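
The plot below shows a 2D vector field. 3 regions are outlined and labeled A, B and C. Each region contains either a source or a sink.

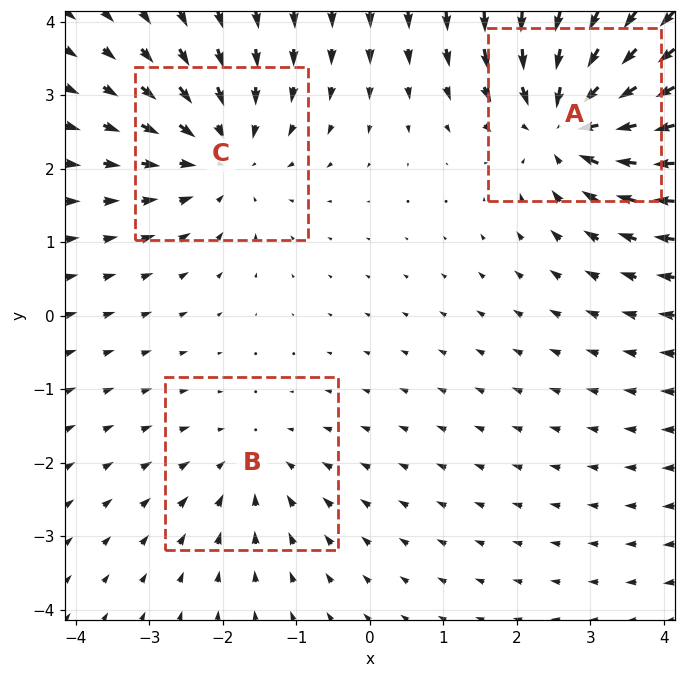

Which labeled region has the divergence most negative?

A

Divergence at each region's feature centre — A: about -4, B: about -2, C: about -3. Region A is most negative.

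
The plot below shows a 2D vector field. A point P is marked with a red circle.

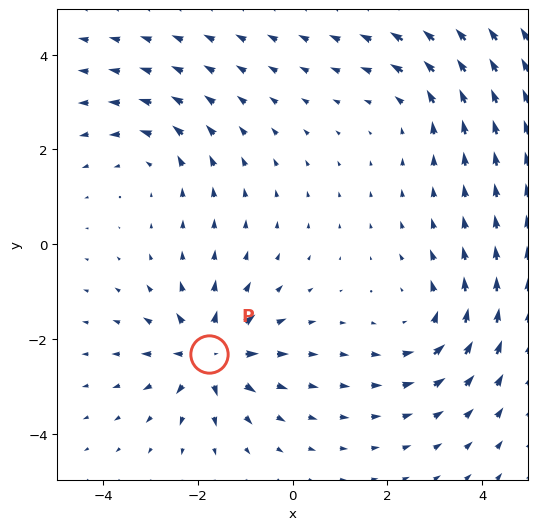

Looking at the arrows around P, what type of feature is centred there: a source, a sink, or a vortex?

source

At P (-1.8, -2.3) the arrows spread outward. Divergence about +6, curl ≈0 — positive divergence with near-zero curl is a source.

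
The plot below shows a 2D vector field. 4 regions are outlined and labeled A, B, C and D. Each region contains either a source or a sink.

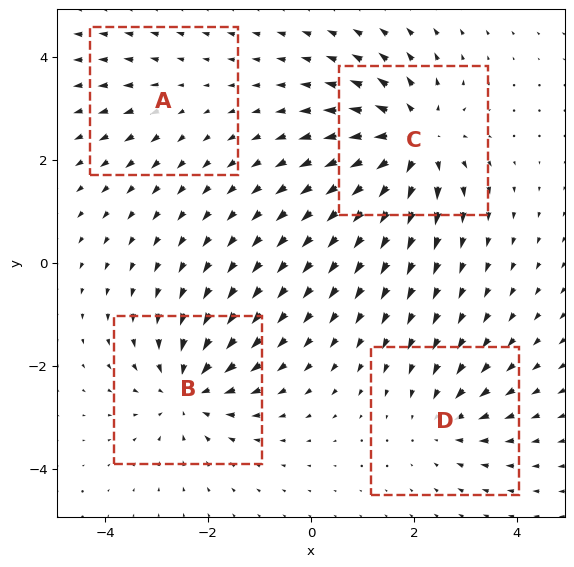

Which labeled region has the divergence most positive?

Divergence at each region's feature centre — A: about +2, B: about -5, C: about +7, D: about -4. Region C is most positive.

C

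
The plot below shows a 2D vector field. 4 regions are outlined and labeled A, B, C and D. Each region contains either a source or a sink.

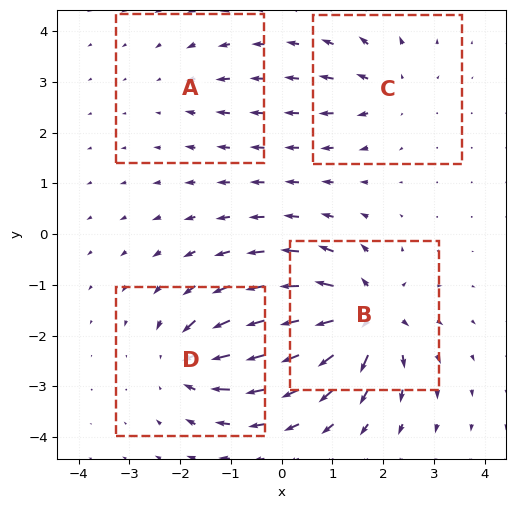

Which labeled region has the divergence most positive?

Divergence at each region's feature centre — A: about -2, B: about +8, C: about +4, D: about -6. Region B is most positive.

B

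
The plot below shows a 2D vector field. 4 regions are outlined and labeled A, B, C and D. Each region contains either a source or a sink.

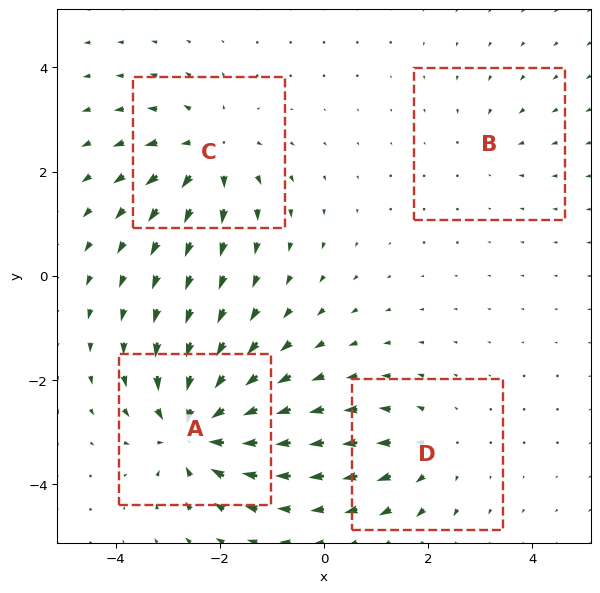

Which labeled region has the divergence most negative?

Divergence at each region's feature centre — A: about -8, B: about -2, C: about +6, D: about +4. Region A is most negative.

A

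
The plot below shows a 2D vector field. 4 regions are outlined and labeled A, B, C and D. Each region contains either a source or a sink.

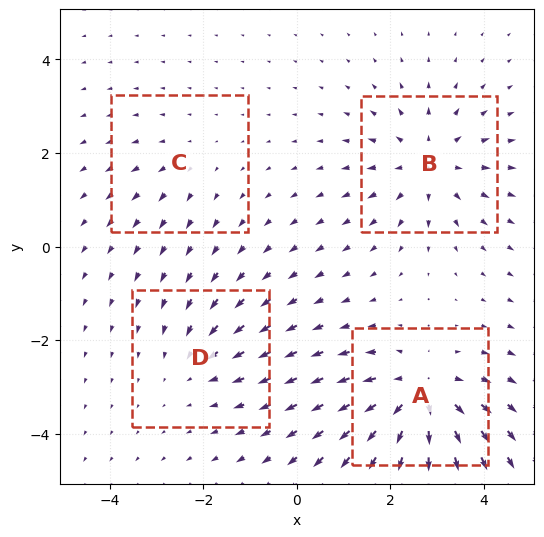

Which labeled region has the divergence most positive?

Divergence at each region's feature centre — A: about +6, B: about +5, C: about +2, D: about -3. Region A is most positive.

A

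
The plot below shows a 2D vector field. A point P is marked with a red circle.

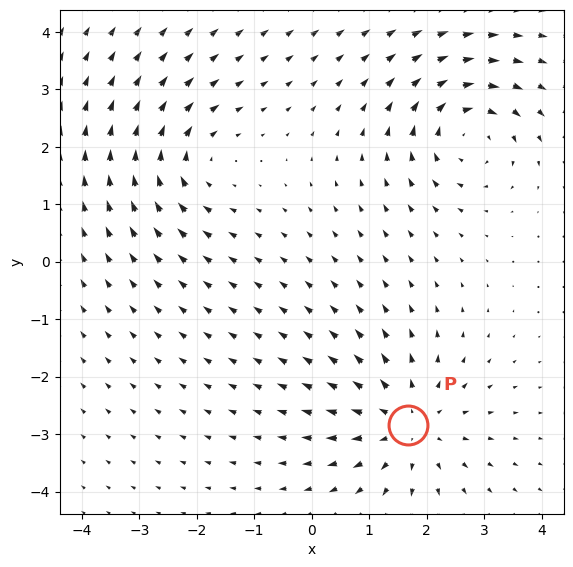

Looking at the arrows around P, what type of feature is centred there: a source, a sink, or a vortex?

source

At P (1.7, -2.8) the arrows spread outward. Divergence about +5, curl ≈0 — positive divergence with near-zero curl is a source.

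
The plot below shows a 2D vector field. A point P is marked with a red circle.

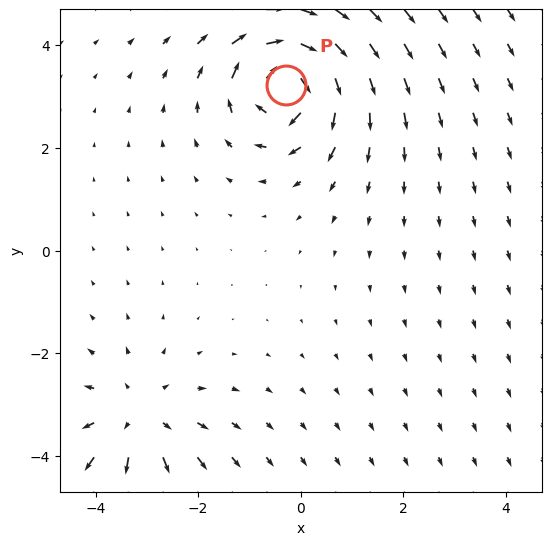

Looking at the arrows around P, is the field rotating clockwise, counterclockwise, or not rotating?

Near P at (-0.3, 3.2) the arrows circulate clockwise. The curl (z-component) there is about -7; negative curl means clockwise rotation.

clockwise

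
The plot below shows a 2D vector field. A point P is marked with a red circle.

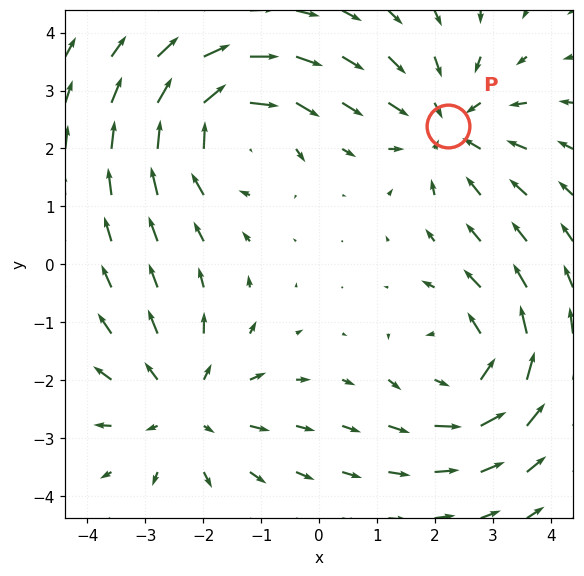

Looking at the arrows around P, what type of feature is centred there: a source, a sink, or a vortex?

At P (2.2, 2.4) the arrows converge inward. Divergence about -3, curl ≈0 — negative divergence with near-zero curl is a sink.

sink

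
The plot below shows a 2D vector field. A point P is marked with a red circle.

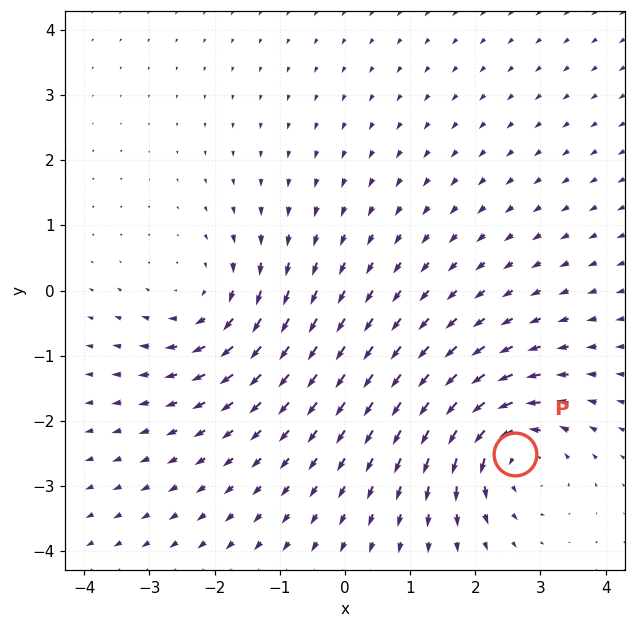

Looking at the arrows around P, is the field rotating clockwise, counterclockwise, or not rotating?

Near P at (2.6, -2.5) the arrows circulate counterclockwise. The curl (z-component) there is about +5; positive curl means counterclockwise rotation.

counterclockwise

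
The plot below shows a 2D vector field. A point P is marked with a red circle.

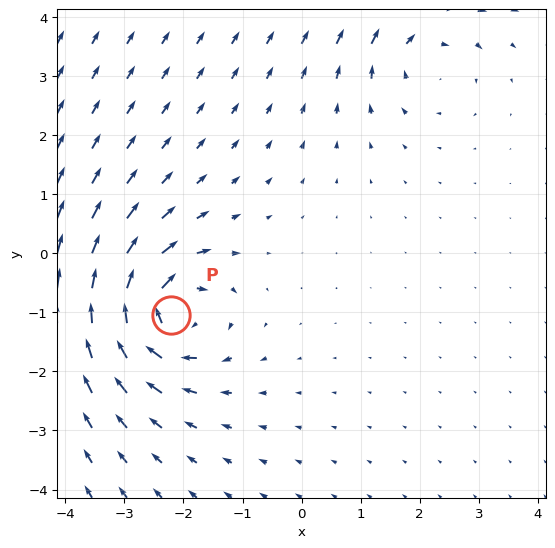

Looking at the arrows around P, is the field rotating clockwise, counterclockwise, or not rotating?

Near P at (-2.2, -1.0) the arrows circulate clockwise. The curl (z-component) there is about -7; negative curl means clockwise rotation.

clockwise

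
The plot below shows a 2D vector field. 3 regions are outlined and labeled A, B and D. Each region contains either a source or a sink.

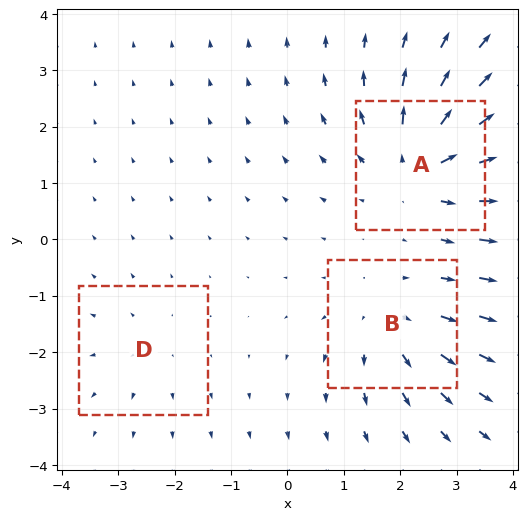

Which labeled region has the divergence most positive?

Divergence at each region's feature centre — A: about +5, B: about +3, D: about +2. Region A is most positive.

A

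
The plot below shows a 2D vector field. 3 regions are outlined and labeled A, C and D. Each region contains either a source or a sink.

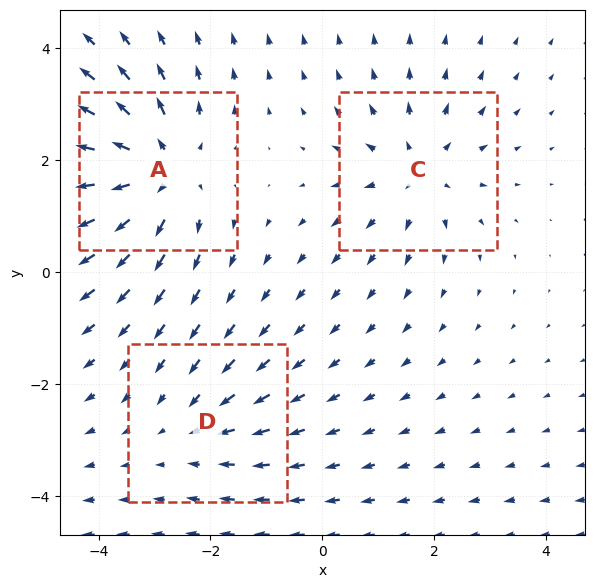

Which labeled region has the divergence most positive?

Divergence at each region's feature centre — A: about +5, C: about +3, D: about -2. Region A is most positive.

A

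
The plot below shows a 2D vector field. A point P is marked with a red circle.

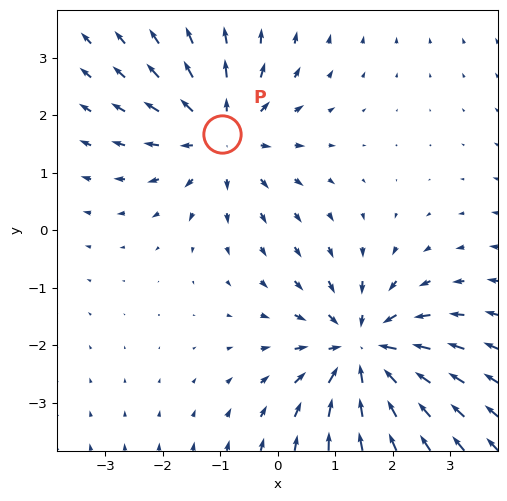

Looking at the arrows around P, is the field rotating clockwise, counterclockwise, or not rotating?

not rotating

Near P at (-1.0, 1.7) the arrows show no circulation. The curl there is ≈0.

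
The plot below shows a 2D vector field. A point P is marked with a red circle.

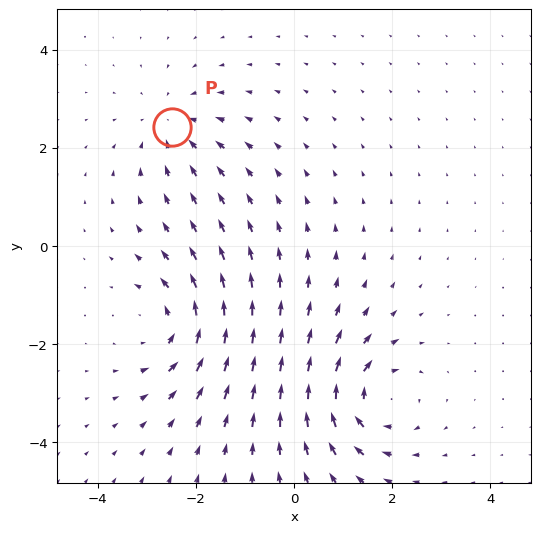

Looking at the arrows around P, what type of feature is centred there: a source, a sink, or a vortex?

At P (-2.5, 2.4) the arrows converge inward. Divergence about -4, curl ≈0 — negative divergence with near-zero curl is a sink.

sink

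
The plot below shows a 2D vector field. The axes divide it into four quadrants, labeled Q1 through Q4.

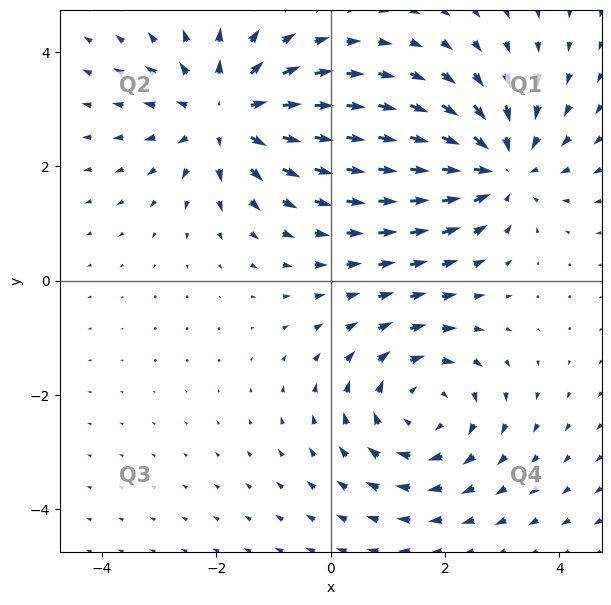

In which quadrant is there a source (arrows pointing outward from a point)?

Q2

The source sits at approximately (-1.8, 2.9), which lies in quadrant Q2. The divergence there is about +4, positive as expected for a source.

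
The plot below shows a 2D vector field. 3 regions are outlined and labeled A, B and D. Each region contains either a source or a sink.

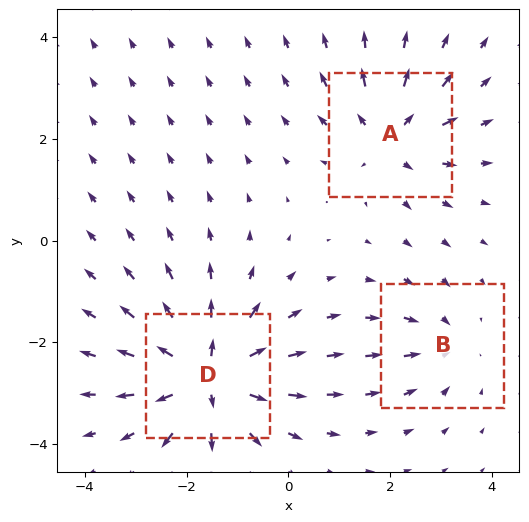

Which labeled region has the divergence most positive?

Divergence at each region's feature centre — A: about +4, B: about -2, D: about +6. Region D is most positive.

D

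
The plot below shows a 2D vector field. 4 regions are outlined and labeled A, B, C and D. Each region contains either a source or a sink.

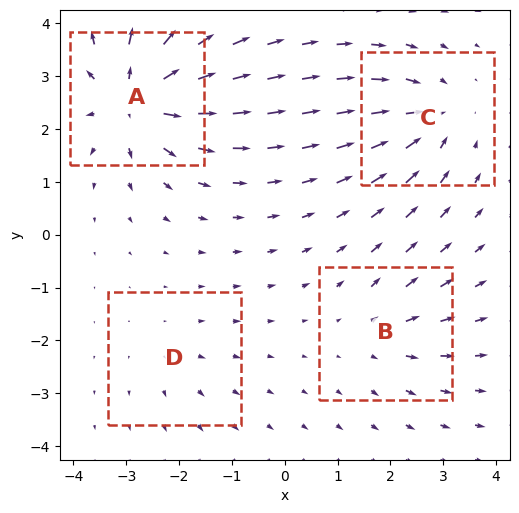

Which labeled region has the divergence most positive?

Divergence at each region's feature centre — A: about +8, B: about +3, C: about -5, D: about +2. Region A is most positive.

A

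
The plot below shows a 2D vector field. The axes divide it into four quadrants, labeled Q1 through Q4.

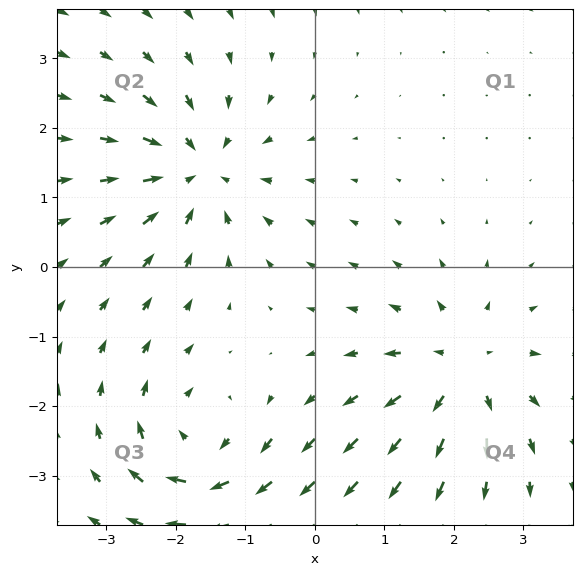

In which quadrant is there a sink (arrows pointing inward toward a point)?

The sink sits at approximately (-1.7, 1.4), which lies in quadrant Q2. The divergence there is about -4, negative as expected for a sink.

Q2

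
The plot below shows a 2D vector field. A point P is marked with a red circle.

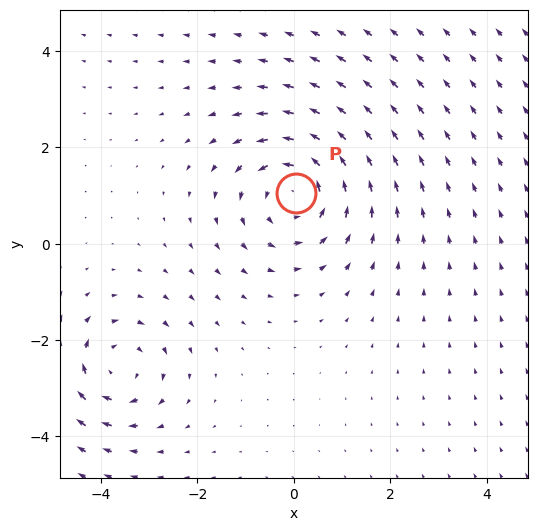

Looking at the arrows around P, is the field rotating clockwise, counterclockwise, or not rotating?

Near P at (0.0, 1.1) the arrows circulate counterclockwise. The curl (z-component) there is about +4; positive curl means counterclockwise rotation.

counterclockwise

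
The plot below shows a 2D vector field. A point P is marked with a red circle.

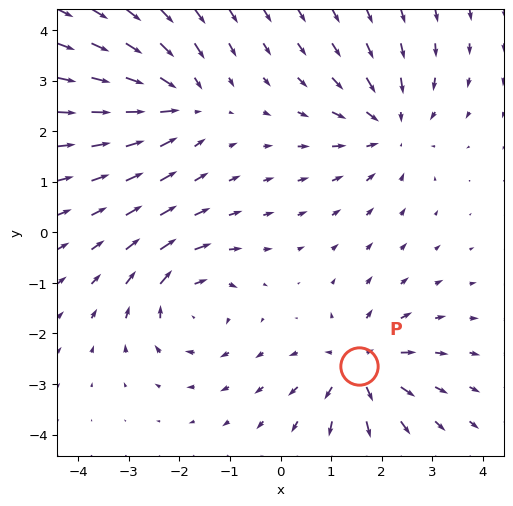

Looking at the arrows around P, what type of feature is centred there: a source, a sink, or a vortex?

At P (1.5, -2.6) the arrows spread outward. Divergence about +4, curl ≈0 — positive divergence with near-zero curl is a source.

source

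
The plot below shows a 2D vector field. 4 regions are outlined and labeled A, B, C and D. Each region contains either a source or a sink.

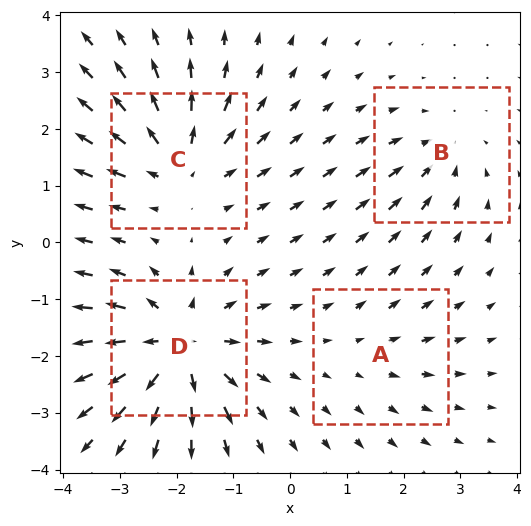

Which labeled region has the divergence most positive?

Divergence at each region's feature centre — A: about +2, B: about -4, C: about +6, D: about +8. Region D is most positive.

D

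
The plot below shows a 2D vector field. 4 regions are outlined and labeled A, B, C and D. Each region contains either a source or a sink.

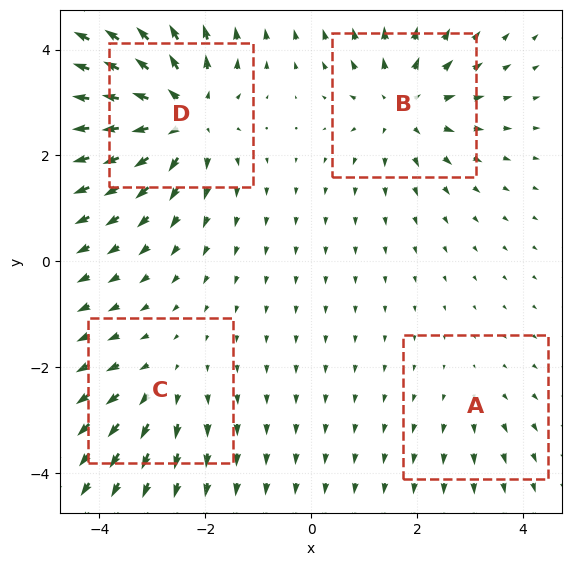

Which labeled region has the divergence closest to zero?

Divergence at each region's feature centre — A: about +2, B: about +5, C: about +3, D: about +7. Region A is closest to zero.

A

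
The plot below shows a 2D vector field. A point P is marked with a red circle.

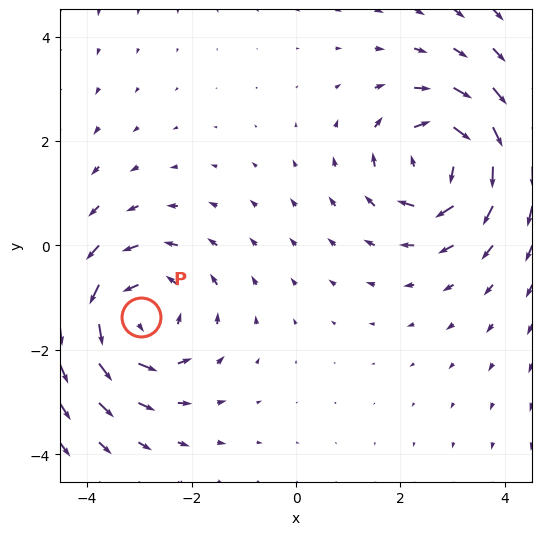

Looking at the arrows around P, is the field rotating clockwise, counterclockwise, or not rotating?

counterclockwise

Near P at (-3.0, -1.4) the arrows circulate counterclockwise. The curl (z-component) there is about +3; positive curl means counterclockwise rotation.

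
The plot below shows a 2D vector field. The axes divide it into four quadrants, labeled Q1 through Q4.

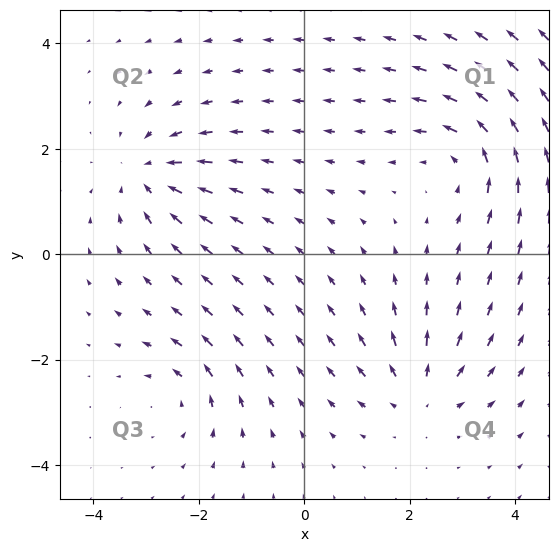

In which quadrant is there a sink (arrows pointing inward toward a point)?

The sink sits at approximately (-2.9, 1.5), which lies in quadrant Q2. The divergence there is about -5, negative as expected for a sink.

Q2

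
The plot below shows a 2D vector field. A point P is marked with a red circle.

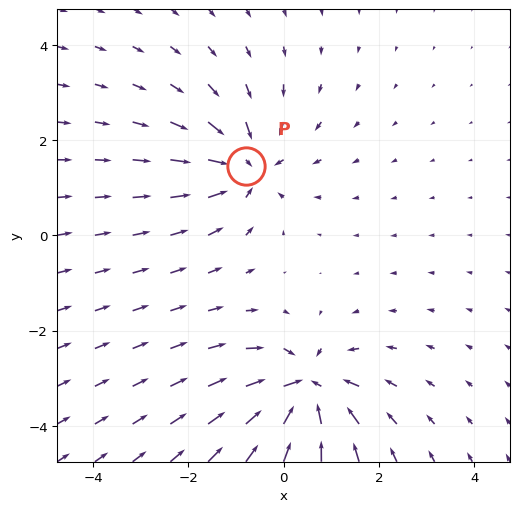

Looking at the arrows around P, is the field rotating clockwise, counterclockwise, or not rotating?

not rotating

Near P at (-0.8, 1.5) the arrows show no circulation. The curl there is ≈0.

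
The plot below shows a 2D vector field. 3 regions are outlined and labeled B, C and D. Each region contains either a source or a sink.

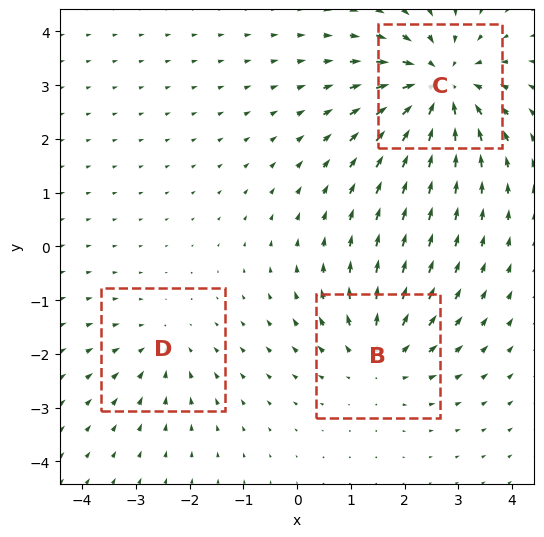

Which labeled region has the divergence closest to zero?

D

Divergence at each region's feature centre — B: about +3, C: about -5, D: about -2. Region D is closest to zero.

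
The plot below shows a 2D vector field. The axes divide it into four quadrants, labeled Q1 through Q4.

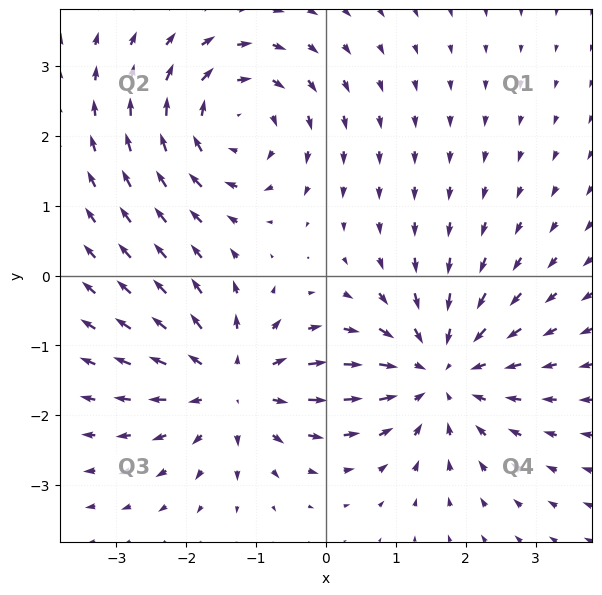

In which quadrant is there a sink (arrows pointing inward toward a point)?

The sink sits at approximately (1.6, -1.4), which lies in quadrant Q4. The divergence there is about -4, negative as expected for a sink.

Q4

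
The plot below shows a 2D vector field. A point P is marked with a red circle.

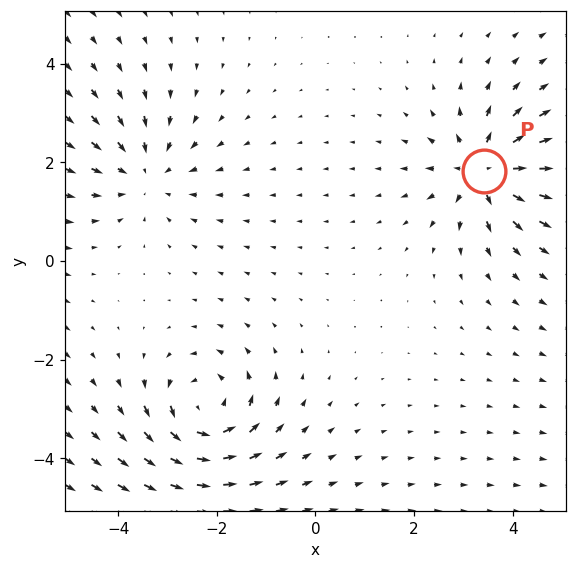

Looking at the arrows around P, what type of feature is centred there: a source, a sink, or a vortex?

source

At P (3.4, 1.8) the arrows spread outward. Divergence about +4, curl ≈0 — positive divergence with near-zero curl is a source.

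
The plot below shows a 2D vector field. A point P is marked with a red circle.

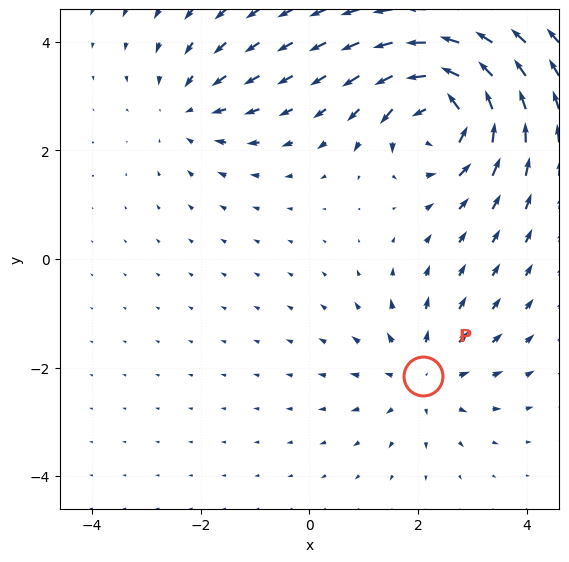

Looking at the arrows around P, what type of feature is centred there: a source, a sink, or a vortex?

source

At P (2.1, -2.2) the arrows spread outward. Divergence about +3, curl ≈0 — positive divergence with near-zero curl is a source.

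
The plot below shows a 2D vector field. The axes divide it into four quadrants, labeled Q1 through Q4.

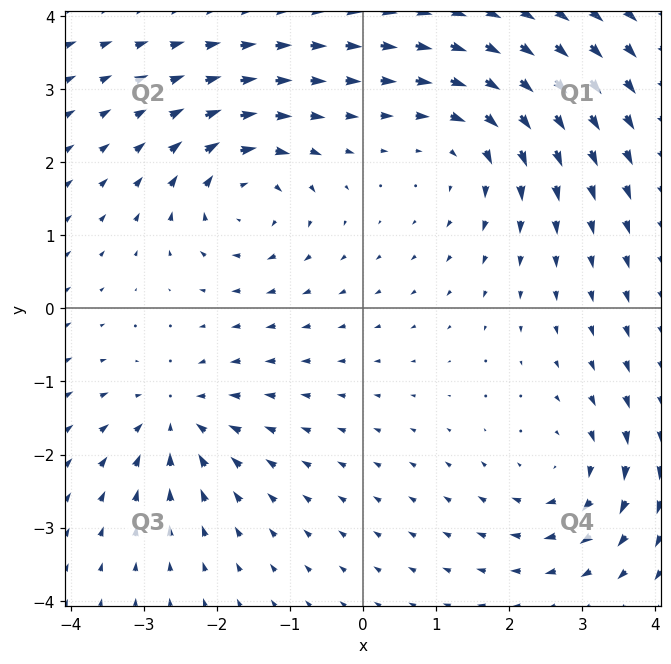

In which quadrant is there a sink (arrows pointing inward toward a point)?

The sink sits at approximately (-2.6, -1.5), which lies in quadrant Q3. The divergence there is about -5, negative as expected for a sink.

Q3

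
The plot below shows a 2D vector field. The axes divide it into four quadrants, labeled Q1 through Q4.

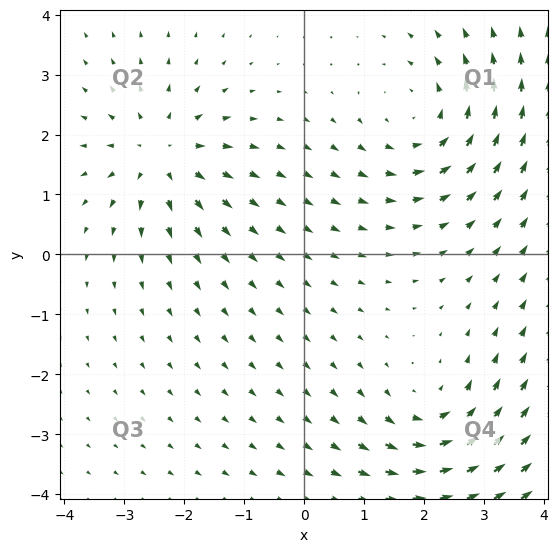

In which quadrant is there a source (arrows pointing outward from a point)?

Q2

The source sits at approximately (-2.4, 1.7), which lies in quadrant Q2. The divergence there is about +4, positive as expected for a source.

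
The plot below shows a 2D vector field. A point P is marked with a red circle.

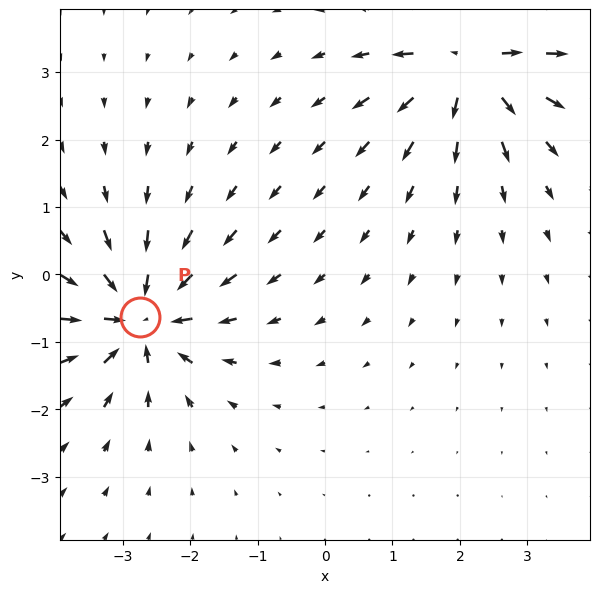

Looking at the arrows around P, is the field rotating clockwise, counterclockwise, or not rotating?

not rotating

Near P at (-2.7, -0.6) the arrows show no circulation. The curl there is ≈0.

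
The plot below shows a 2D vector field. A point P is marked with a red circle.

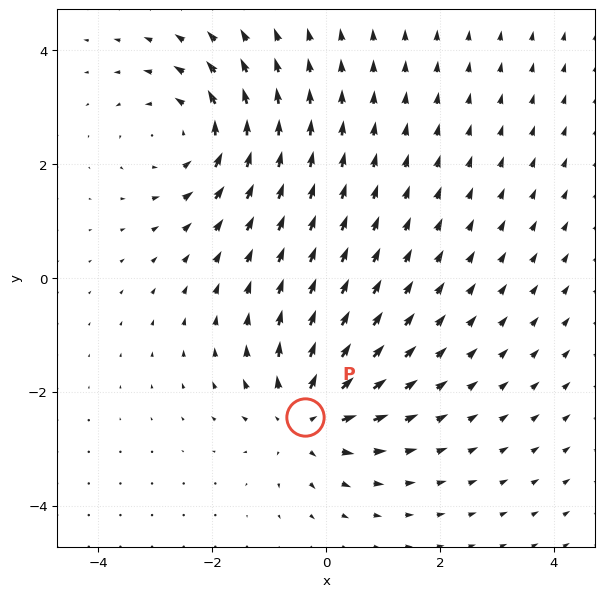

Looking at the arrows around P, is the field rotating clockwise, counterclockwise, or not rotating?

not rotating

Near P at (-0.4, -2.4) the arrows show no circulation. The curl there is ≈0.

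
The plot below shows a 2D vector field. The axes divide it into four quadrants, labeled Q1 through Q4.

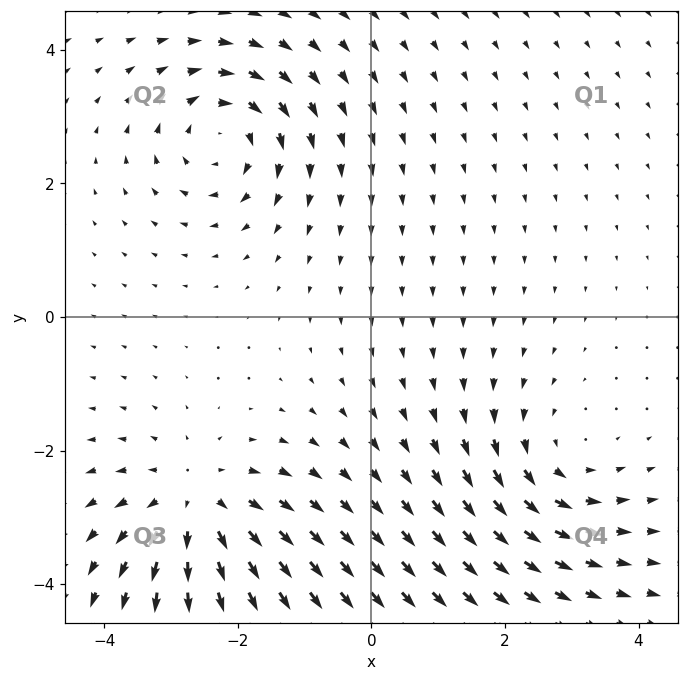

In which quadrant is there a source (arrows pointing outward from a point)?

The source sits at approximately (-2.6, -2.8), which lies in quadrant Q3. The divergence there is about +3, positive as expected for a source.

Q3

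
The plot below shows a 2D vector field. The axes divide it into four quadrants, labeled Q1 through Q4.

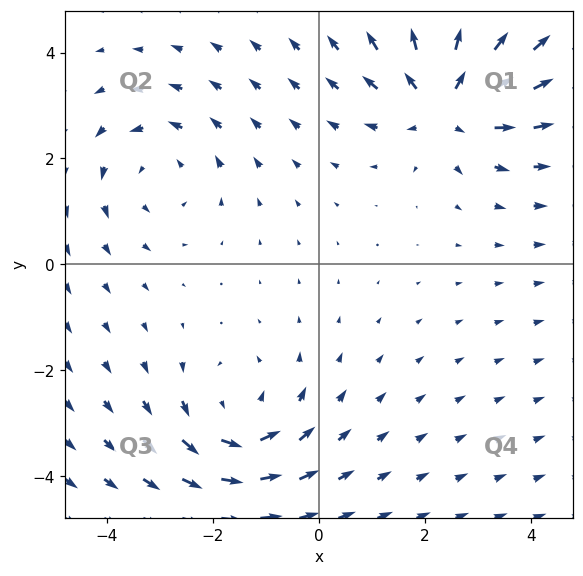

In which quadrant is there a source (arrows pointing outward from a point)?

Q1

The source sits at approximately (2.4, 3.1), which lies in quadrant Q1. The divergence there is about +4, positive as expected for a source.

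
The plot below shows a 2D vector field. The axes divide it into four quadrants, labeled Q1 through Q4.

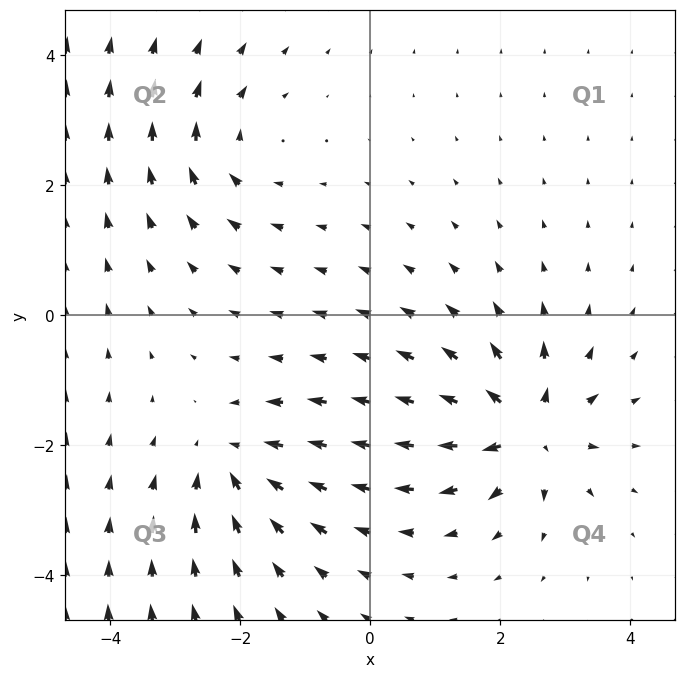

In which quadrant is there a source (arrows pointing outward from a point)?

The source sits at approximately (2.4, -1.7), which lies in quadrant Q4. The divergence there is about +7, positive as expected for a source.

Q4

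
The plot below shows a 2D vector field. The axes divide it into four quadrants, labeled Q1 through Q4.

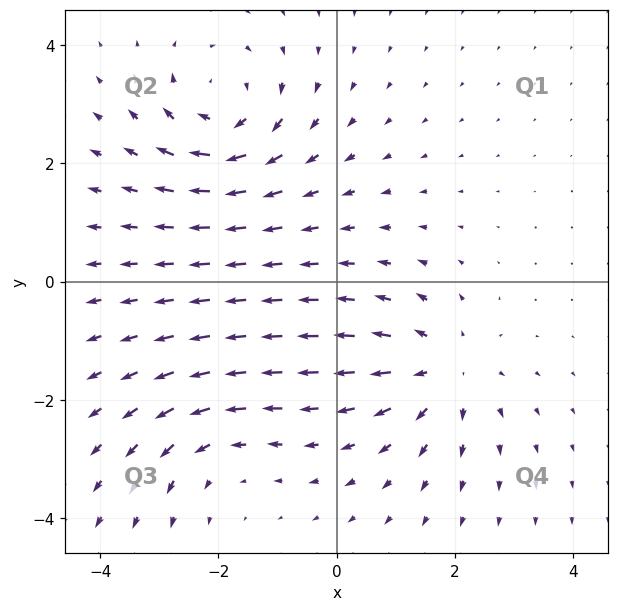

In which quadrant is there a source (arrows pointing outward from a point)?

Q4

The source sits at approximately (1.8, -1.5), which lies in quadrant Q4. The divergence there is about +4, positive as expected for a source.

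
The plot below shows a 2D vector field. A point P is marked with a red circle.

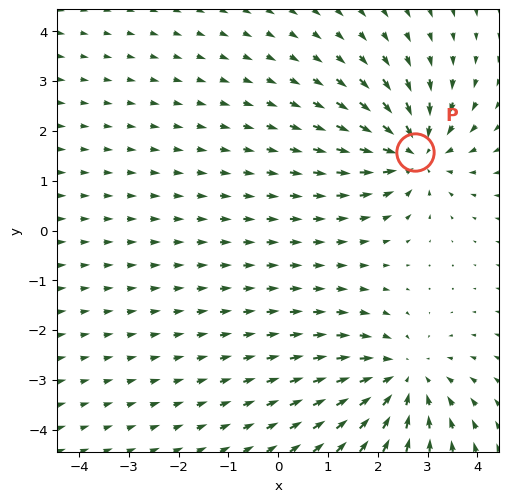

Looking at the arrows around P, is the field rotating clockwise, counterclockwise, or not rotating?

not rotating

Near P at (2.7, 1.6) the arrows show no circulation. The curl there is ≈0.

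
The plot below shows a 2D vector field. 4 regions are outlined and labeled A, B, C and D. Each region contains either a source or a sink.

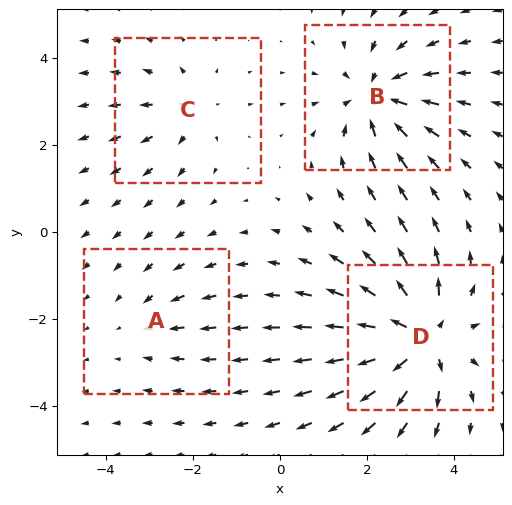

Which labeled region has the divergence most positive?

Divergence at each region's feature centre — A: about -2, B: about -5, C: about +3, D: about +7. Region D is most positive.

D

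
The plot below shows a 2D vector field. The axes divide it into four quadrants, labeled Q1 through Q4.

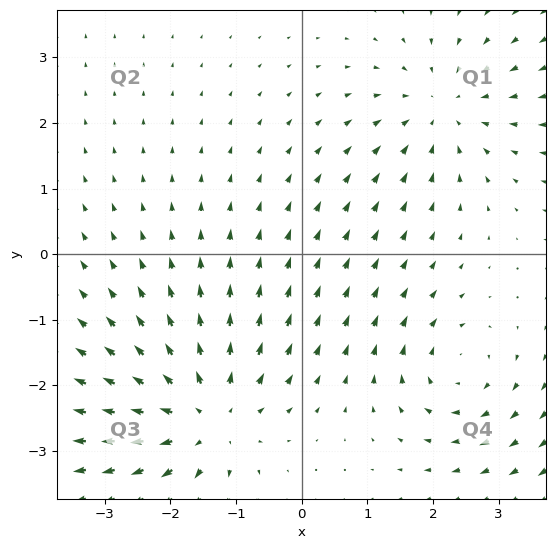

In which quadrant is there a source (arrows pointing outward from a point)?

Q3

The source sits at approximately (-1.5, -2.5), which lies in quadrant Q3. The divergence there is about +5, positive as expected for a source.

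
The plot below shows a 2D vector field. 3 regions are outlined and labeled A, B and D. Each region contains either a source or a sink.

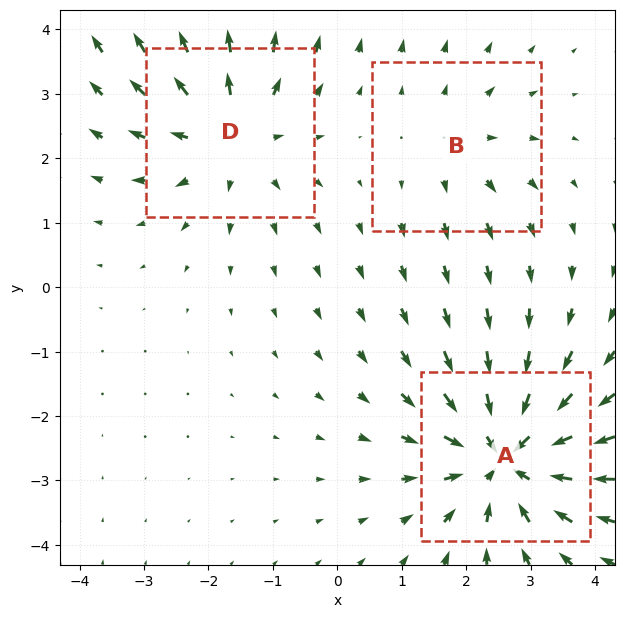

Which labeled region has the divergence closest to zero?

B

Divergence at each region's feature centre — A: about -5, B: about +2, D: about +3. Region B is closest to zero.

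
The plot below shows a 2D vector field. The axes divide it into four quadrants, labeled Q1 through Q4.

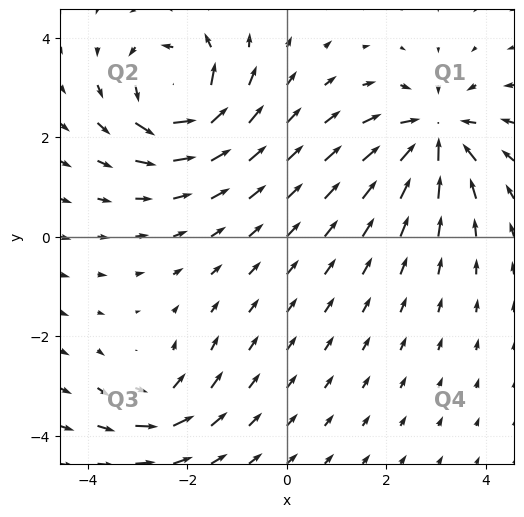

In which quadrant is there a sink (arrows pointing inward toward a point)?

Q1

The sink sits at approximately (3.0, 2.0), which lies in quadrant Q1. The divergence there is about -5, negative as expected for a sink.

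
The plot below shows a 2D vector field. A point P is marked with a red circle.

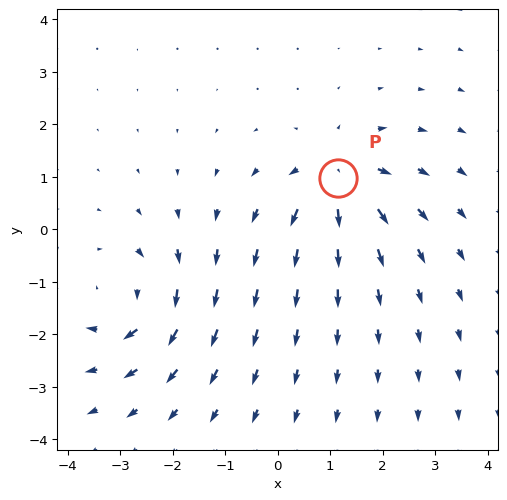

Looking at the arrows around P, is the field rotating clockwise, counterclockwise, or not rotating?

not rotating

Near P at (1.1, 1.0) the arrows show no circulation. The curl there is ≈0.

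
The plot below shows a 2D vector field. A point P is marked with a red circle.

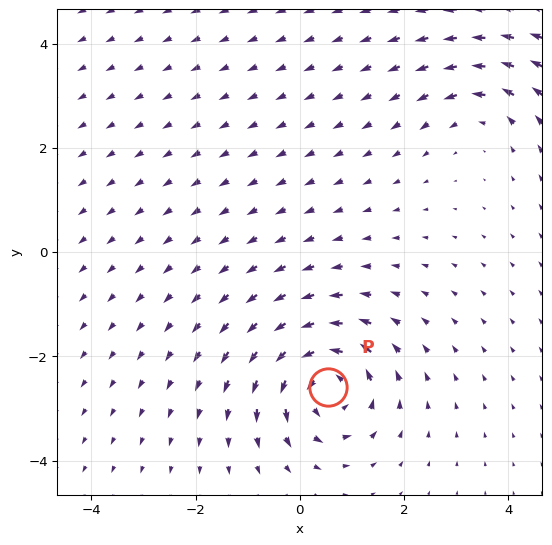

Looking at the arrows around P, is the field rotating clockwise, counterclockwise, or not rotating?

counterclockwise

Near P at (0.5, -2.6) the arrows circulate counterclockwise. The curl (z-component) there is about +6; positive curl means counterclockwise rotation.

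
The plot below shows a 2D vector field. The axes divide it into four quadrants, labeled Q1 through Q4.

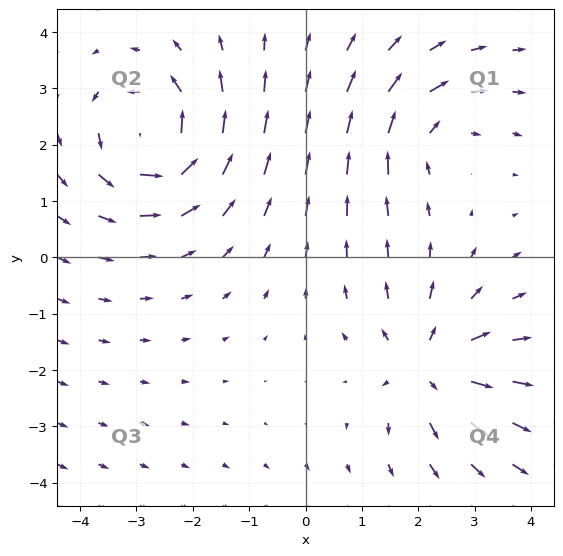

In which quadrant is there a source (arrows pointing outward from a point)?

Q4

The source sits at approximately (2.2, -1.9), which lies in quadrant Q4. The divergence there is about +5, positive as expected for a source.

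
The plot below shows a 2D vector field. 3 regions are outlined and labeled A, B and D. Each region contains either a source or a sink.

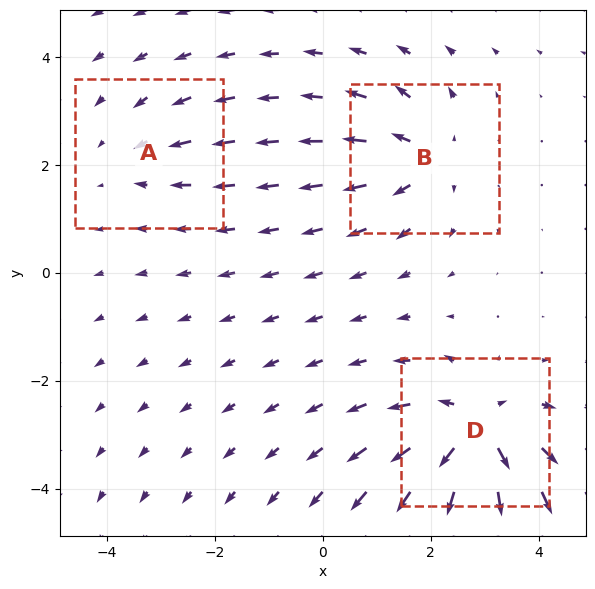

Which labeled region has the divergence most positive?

Divergence at each region's feature centre — A: about -2, B: about +4, D: about +6. Region D is most positive.

D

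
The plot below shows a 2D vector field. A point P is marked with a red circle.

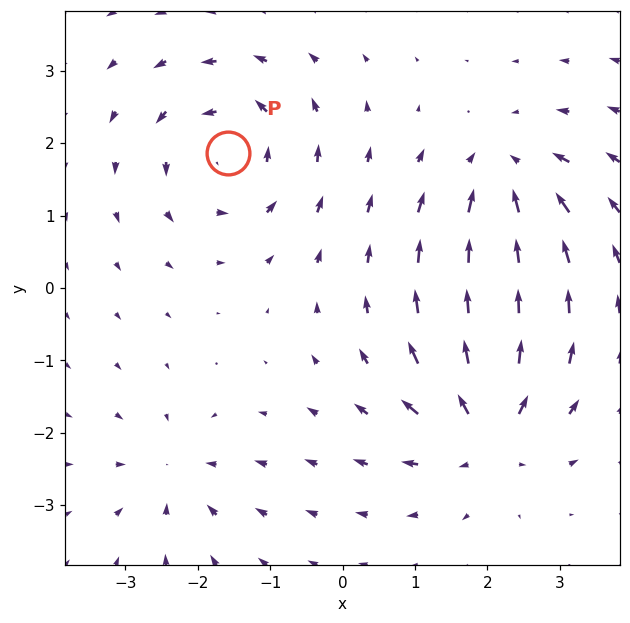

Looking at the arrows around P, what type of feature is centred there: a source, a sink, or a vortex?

vortex

At P (-1.6, 1.9) the arrows circulate counterclockwise. Divergence ≈0, curl about +5 — near-zero divergence with nonzero curl is a vortex.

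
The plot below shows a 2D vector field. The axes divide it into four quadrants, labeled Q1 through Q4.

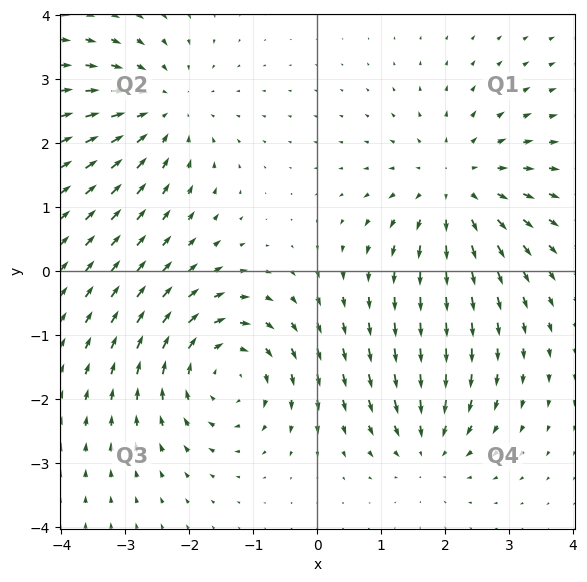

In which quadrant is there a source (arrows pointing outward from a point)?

Q1

The source sits at approximately (2.2, 1.3), which lies in quadrant Q1. The divergence there is about +4, positive as expected for a source.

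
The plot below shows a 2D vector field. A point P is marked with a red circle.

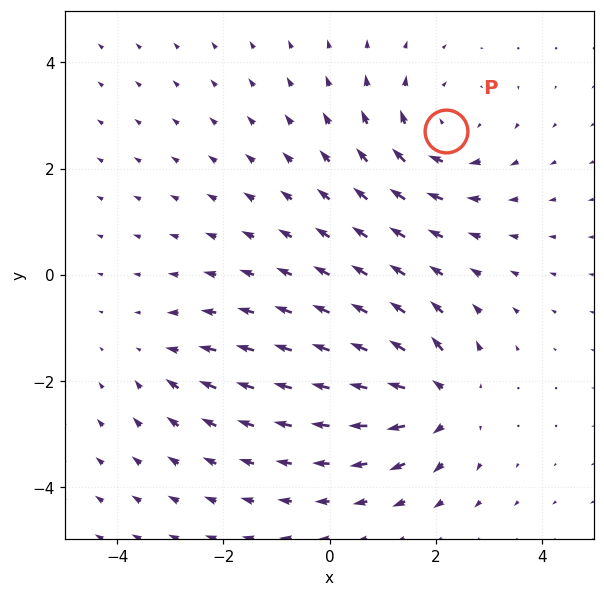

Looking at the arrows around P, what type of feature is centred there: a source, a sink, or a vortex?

vortex

At P (2.2, 2.7) the arrows circulate clockwise. Divergence ≈0, curl about -4 — near-zero divergence with nonzero curl is a vortex.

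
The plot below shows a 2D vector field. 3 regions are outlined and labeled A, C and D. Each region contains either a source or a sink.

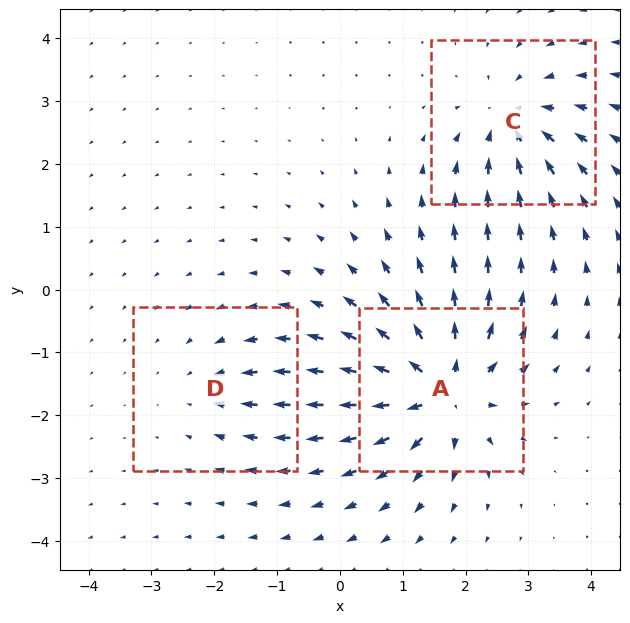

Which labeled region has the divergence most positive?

Divergence at each region's feature centre — A: about +7, C: about -4, D: about -2. Region A is most positive.

A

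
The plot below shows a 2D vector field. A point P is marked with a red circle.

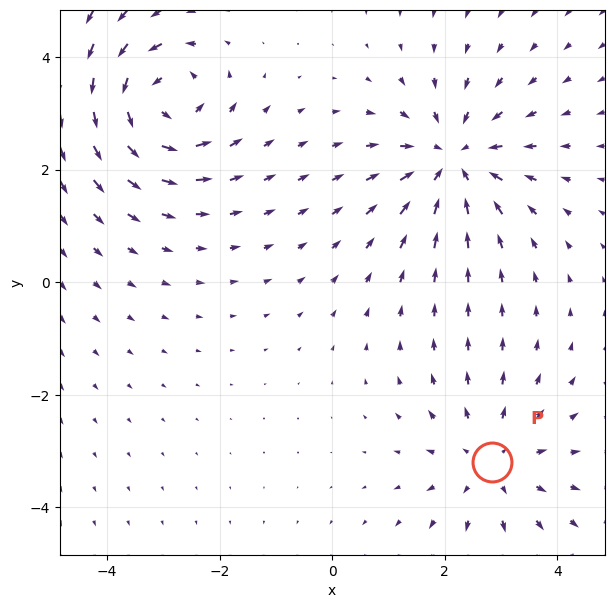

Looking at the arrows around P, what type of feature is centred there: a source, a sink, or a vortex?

source

At P (2.8, -3.2) the arrows spread outward. Divergence about +3, curl ≈0 — positive divergence with near-zero curl is a source.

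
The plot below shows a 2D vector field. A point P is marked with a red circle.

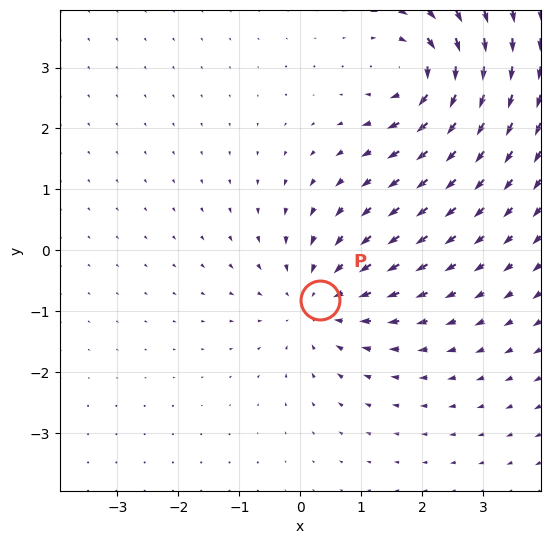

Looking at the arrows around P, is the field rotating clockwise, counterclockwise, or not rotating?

not rotating

Near P at (0.3, -0.8) the arrows show no circulation. The curl there is ≈0.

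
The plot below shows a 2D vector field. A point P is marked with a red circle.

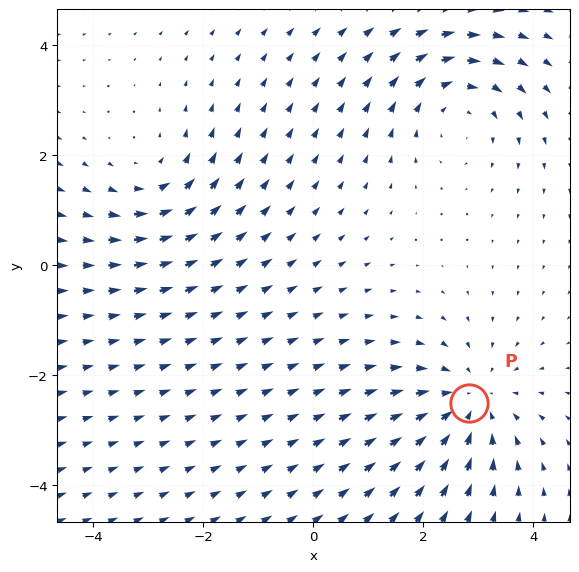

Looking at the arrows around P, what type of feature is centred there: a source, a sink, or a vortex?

At P (2.8, -2.5) the arrows converge inward. Divergence about -4, curl ≈0 — negative divergence with near-zero curl is a sink.

sink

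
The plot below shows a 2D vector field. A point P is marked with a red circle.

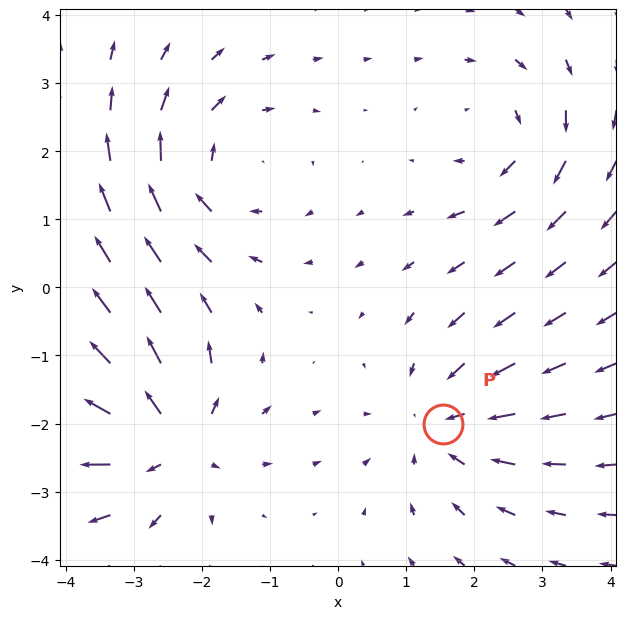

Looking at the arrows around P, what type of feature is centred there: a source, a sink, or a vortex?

At P (1.5, -2.0) the arrows converge inward. Divergence about -4, curl ≈0 — negative divergence with near-zero curl is a sink.

sink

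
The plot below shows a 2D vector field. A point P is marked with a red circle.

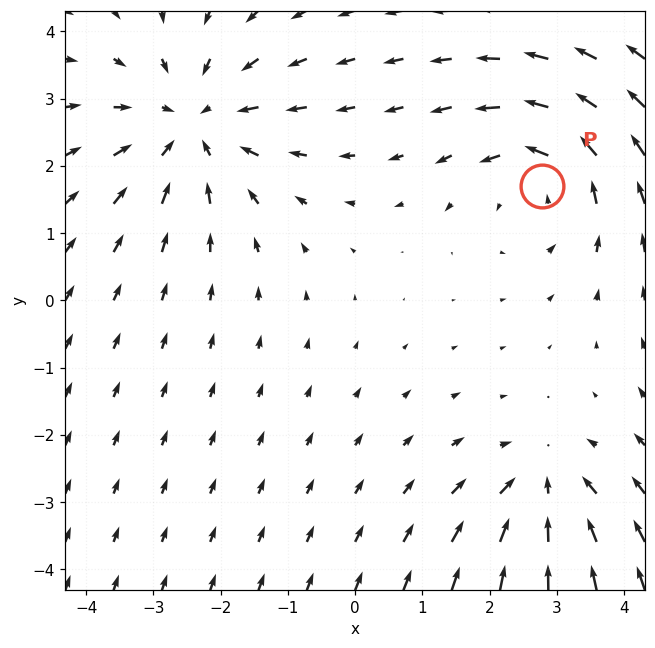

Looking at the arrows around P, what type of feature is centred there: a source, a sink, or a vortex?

At P (2.8, 1.7) the arrows circulate counterclockwise. Divergence ≈0, curl about +4 — near-zero divergence with nonzero curl is a vortex.

vortex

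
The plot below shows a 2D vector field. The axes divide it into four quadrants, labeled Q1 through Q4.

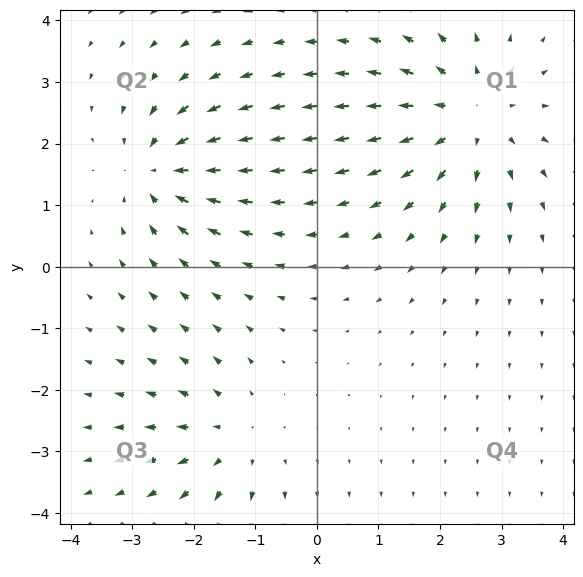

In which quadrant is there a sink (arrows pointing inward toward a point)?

Q2

The sink sits at approximately (-2.6, 1.5), which lies in quadrant Q2. The divergence there is about -4, negative as expected for a sink.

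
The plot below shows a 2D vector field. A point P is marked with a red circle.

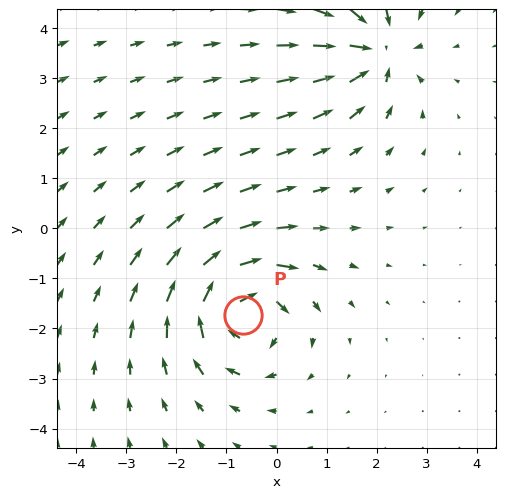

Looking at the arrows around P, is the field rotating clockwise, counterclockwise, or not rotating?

Near P at (-0.7, -1.7) the arrows circulate clockwise. The curl (z-component) there is about -5; negative curl means clockwise rotation.

clockwise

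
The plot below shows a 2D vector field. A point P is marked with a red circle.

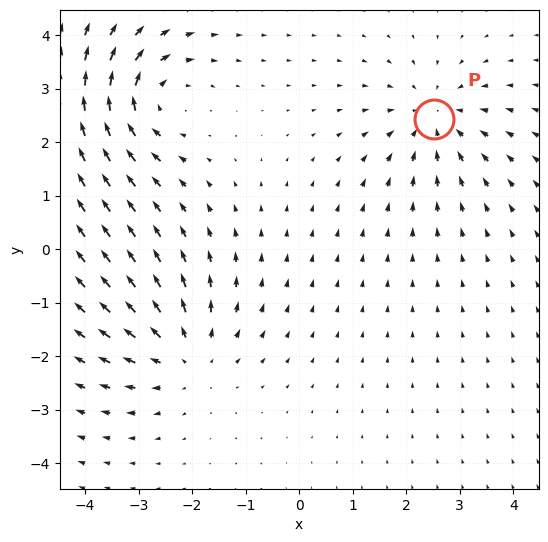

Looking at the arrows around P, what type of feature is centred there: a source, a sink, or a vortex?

sink

At P (2.5, 2.4) the arrows converge inward. Divergence about -4, curl ≈0 — negative divergence with near-zero curl is a sink.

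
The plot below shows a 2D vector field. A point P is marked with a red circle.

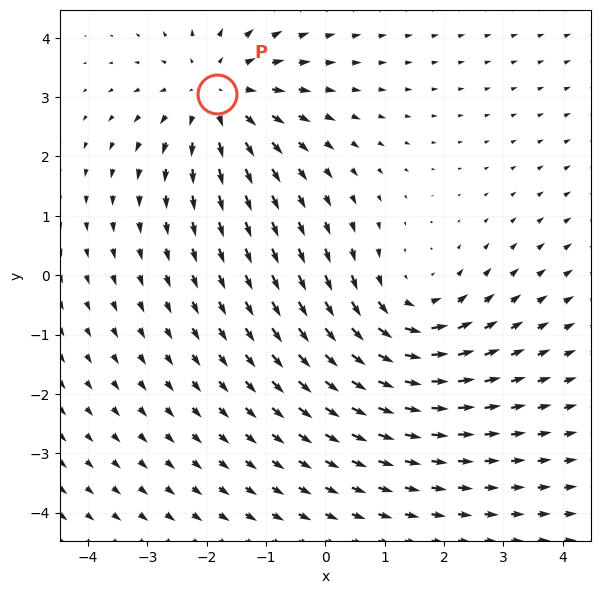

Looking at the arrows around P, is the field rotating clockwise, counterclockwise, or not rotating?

not rotating

Near P at (-1.8, 3.0) the arrows show no circulation. The curl there is ≈0.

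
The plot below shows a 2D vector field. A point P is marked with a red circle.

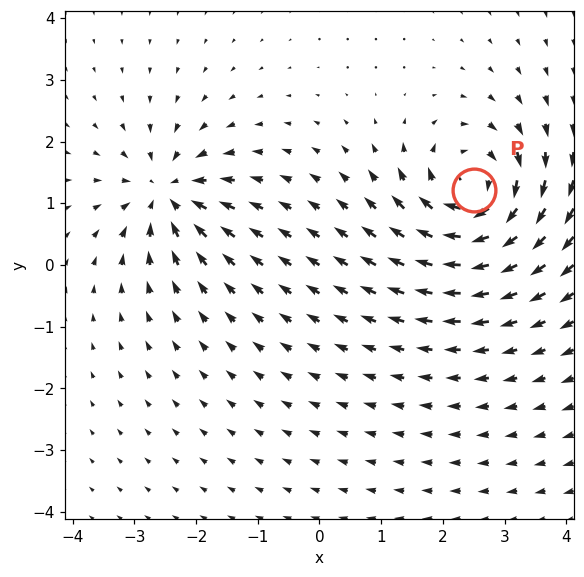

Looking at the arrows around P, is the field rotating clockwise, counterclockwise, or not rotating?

clockwise

Near P at (2.5, 1.2) the arrows circulate clockwise. The curl (z-component) there is about -6; negative curl means clockwise rotation.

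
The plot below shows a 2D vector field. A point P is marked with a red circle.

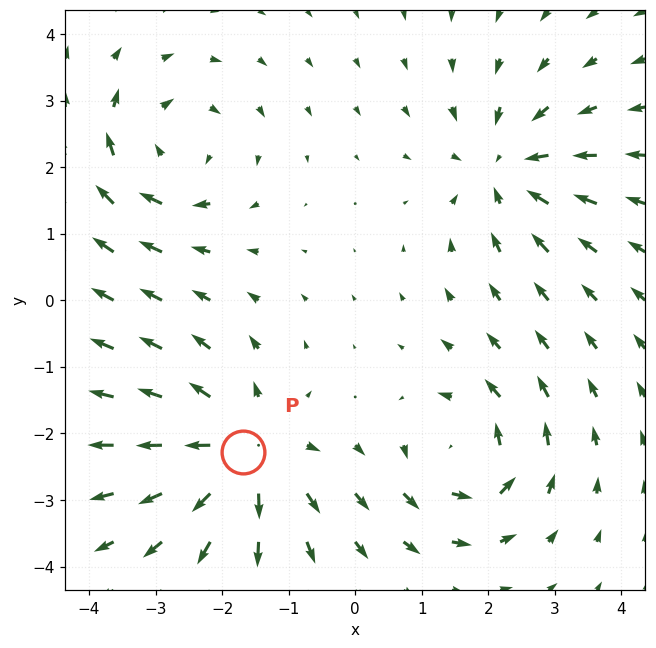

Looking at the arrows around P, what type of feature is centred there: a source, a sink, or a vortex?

At P (-1.7, -2.3) the arrows spread outward. Divergence about +5, curl ≈0 — positive divergence with near-zero curl is a source.

source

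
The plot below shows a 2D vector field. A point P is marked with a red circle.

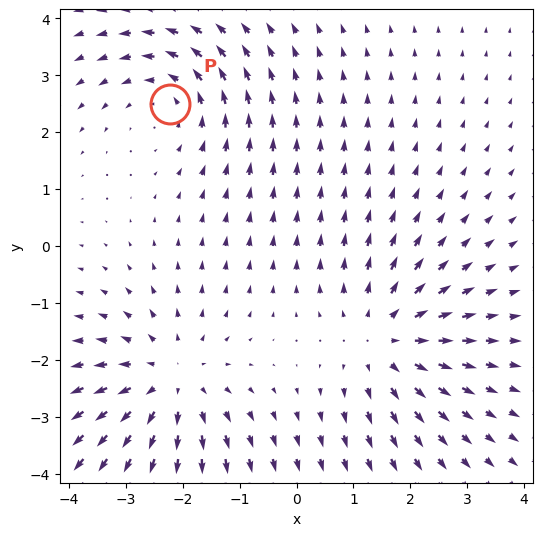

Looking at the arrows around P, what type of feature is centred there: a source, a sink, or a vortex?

vortex

At P (-2.2, 2.5) the arrows circulate counterclockwise. Divergence ≈0, curl about +3 — near-zero divergence with nonzero curl is a vortex.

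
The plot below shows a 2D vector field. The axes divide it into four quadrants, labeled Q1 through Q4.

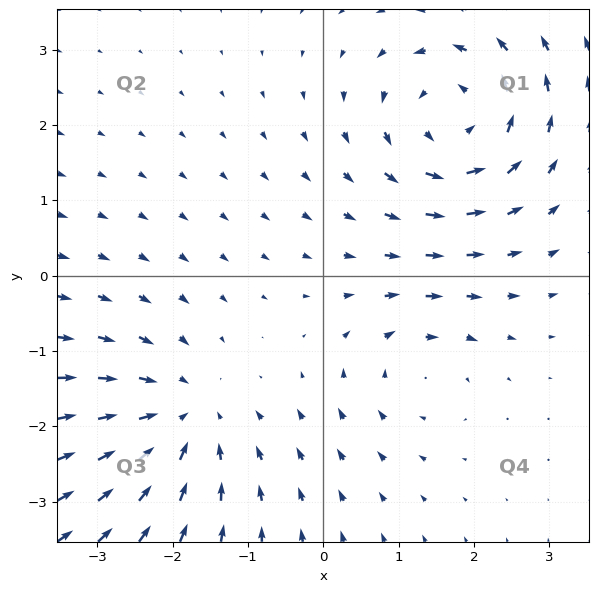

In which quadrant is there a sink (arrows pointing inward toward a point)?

The sink sits at approximately (-1.9, -1.9), which lies in quadrant Q3. The divergence there is about -4, negative as expected for a sink.

Q3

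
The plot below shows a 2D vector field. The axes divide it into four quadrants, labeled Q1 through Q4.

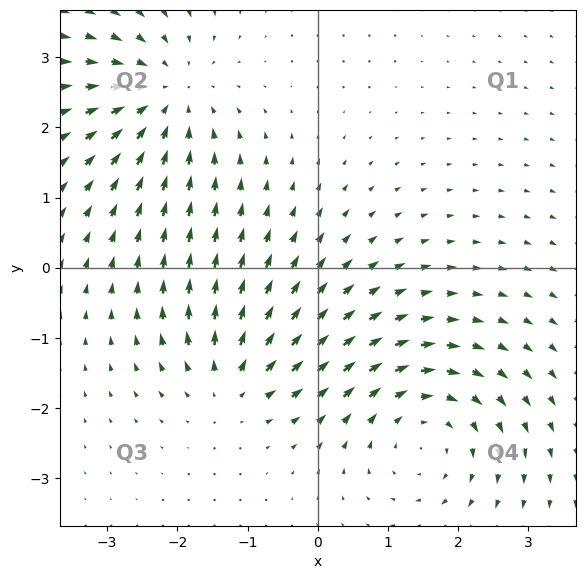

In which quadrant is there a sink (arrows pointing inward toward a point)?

Q2

The sink sits at approximately (-2.2, 2.5), which lies in quadrant Q2. The divergence there is about -4, negative as expected for a sink.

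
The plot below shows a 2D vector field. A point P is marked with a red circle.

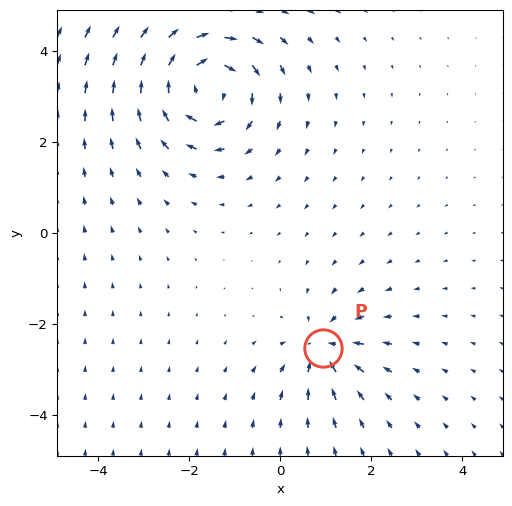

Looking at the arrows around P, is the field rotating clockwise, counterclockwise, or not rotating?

not rotating

Near P at (0.9, -2.5) the arrows show no circulation. The curl there is ≈0.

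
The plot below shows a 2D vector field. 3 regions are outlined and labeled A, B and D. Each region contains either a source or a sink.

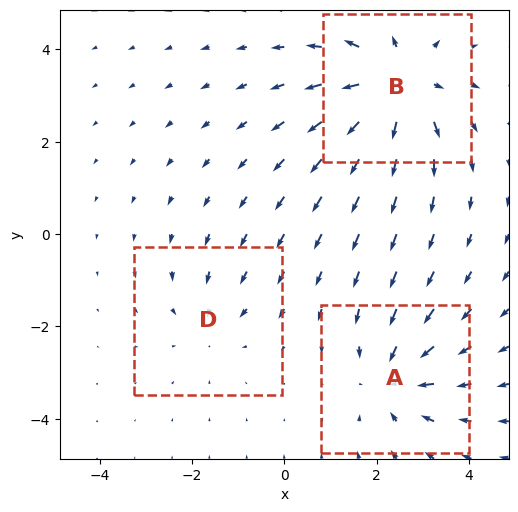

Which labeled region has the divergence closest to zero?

D

Divergence at each region's feature centre — A: about -3, B: about +4, D: about -2. Region D is closest to zero.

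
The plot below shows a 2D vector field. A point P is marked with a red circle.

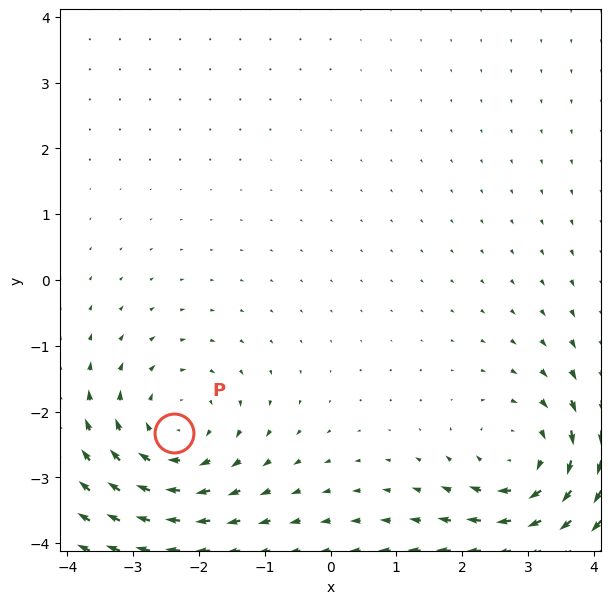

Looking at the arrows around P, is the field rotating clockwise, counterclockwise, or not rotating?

Near P at (-2.4, -2.3) the arrows circulate clockwise. The curl (z-component) there is about -4; negative curl means clockwise rotation.

clockwise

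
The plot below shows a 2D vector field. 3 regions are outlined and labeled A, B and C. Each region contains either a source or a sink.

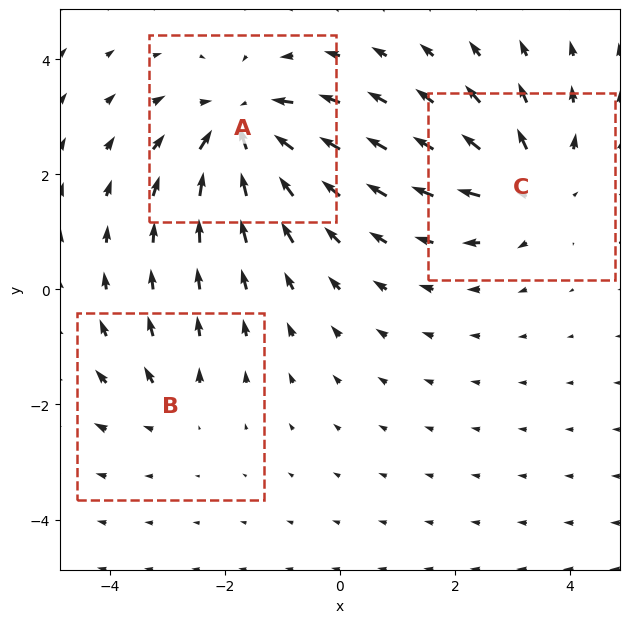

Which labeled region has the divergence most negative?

A

Divergence at each region's feature centre — A: about -5, B: about +2, C: about +4. Region A is most negative.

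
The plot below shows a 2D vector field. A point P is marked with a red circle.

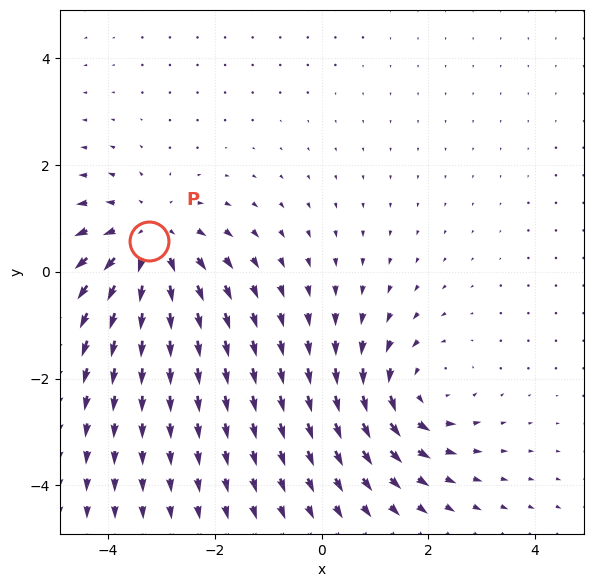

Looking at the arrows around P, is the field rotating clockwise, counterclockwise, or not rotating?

not rotating

Near P at (-3.2, 0.6) the arrows show no circulation. The curl there is ≈0.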